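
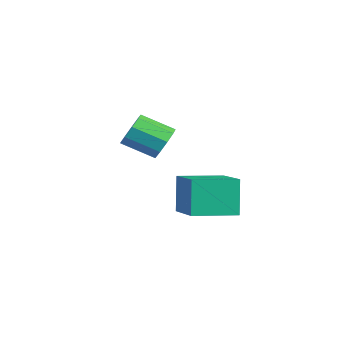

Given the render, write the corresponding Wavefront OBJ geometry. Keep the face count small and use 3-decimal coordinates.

v -0.68 -3.087 -0.068
v -1.103 -2.94 1.468
v -0.65 -1.354 -0.226
v -1.073 -1.208 1.31
v 1.133 -3.072 0.43
v 0.71 -2.926 1.966
v 1.163 -1.34 0.272
v 0.74 -1.193 1.808
v -3.546 -2.676 2.141
v -3.159 -2.469 2.798
v -3.687 -3.638 3.476
v -4.074 -3.844 2.819
v -3.652 -2.248 2.796
v -4.179 -3.416 3.474
v -4.095 -2.226 2.488
v -4.623 -3.395 3.166
v -4.282 -2.415 2.018
v -4.809 -3.584 2.696
v -4.124 -2.726 1.605
v -4.652 -3.894 2.283
v -3.696 -3.014 1.443
v -4.223 -4.182 2.121
v -3.198 -3.143 1.607
v -3.725 -4.311 2.285
v -2.863 -3.054 2.022
v -3.39 -4.222 2.7
v -2.847 -2.788 2.492
v -3.375 -3.956 3.17
f 2 4 1
f 5 2 1
f 1 4 3
f 3 5 1
f 2 8 4
f 6 2 5
f 6 8 2
f 4 8 3
f 7 5 3
f 3 8 7
f 7 6 5
f 8 6 7
f 10 9 13
f 10 13 11
f 11 13 14
f 11 14 12
f 13 9 15
f 13 15 14
f 14 15 16
f 14 16 12
f 15 9 17
f 15 17 16
f 16 17 18
f 16 18 12
f 17 9 19
f 17 19 18
f 18 19 20
f 18 20 12
f 19 9 21
f 19 21 20
f 20 21 22
f 20 22 12
f 21 9 23
f 21 23 22
f 22 23 24
f 22 24 12
f 23 9 25
f 23 25 24
f 24 25 26
f 24 26 12
f 25 9 27
f 25 27 26
f 26 27 28
f 26 28 12
f 27 9 10
f 27 10 28
f 28 10 11
f 28 11 12



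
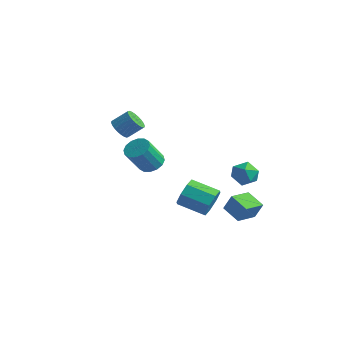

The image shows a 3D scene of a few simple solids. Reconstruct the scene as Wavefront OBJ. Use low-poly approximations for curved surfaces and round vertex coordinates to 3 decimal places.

v 0.249 -3.331 0.663
v 0.642 -3.805 0.353
v 0.565 -4.703 1.626
v 0.171 -4.229 1.937
v 0.872 -3.589 0.52
v 0.795 -4.487 1.793
v 0.935 -3.303 0.725
v 0.858 -4.201 1.998
v 0.814 -3.025 0.914
v 0.737 -3.923 2.187
v 0.542 -2.829 1.035
v 0.465 -3.727 2.308
v 0.191 -2.767 1.058
v 0.113 -3.666 2.331
v -0.145 -2.857 0.974
v -0.222 -3.755 2.247
v -0.375 -3.073 0.807
v -0.452 -3.971 2.08
v -0.438 -3.359 0.602
v -0.515 -4.257 1.875
v -0.317 -3.637 0.413
v -0.394 -4.535 1.686
v -0.045 -3.833 0.292
v -0.122 -4.731 1.565
v 0.307 -3.894 0.269
v 0.229 -4.793 1.542
v -3.675 -1.589 0.979
v -3.164 -1.619 0.578
v -2.595 -1.041 1.26
v -3.105 -1.011 1.661
v -3.279 -1.409 0.496
v -2.71 -0.831 1.178
v -3.455 -1.226 0.487
v -2.885 -0.648 1.169
v -3.664 -1.098 0.553
v -3.094 -0.52 1.235
v -3.874 -1.045 0.684
v -3.305 -0.467 1.366
v -4.054 -1.075 0.86
v -3.485 -0.497 1.542
v -4.177 -1.183 1.054
v -3.607 -0.605 1.736
v -4.223 -1.353 1.237
v -3.653 -0.775 1.919
v -4.185 -1.559 1.38
v -3.616 -0.981 2.062
v -4.07 -1.769 1.462
v -3.501 -1.191 2.144
v -3.895 -1.952 1.471
v -3.325 -1.374 2.153
v -3.686 -2.08 1.405
v -3.116 -1.502 2.087
v -3.475 -2.133 1.274
v -2.906 -1.555 1.956
v -3.295 -2.103 1.098
v -2.726 -1.525 1.78
v -3.173 -1.995 0.904
v -2.603 -1.417 1.586
v -3.127 -1.825 0.721
v -2.557 -1.247 1.403
v 0.508 3.014 -2.633
v 0.868 3.376 -2.005
v 0.852 1.844 -2.155
v 1.212 2.206 -1.527
v 0.405 2.221 -1.596
v 0.193 2.944 -1.891
v 1.527 2.276 -2.269
v 1.315 2.999 -2.564
v 1.498 2.92 -1.78
v 0.804 2.886 -1.363
v 0.916 2.334 -2.797
v 0.222 2.3 -2.38
v 2.457 -1.457 -1.987
v 2.844 -1.692 -1.28
v 1.551 -2.278 -0.766
v 1.163 -2.043 -1.473
v 2.593 -1.102 -1.238
v 1.3 -1.687 -0.724
v 2.262 -0.719 -1.635
v 0.969 -1.305 -1.121
v 2.045 -0.769 -2.239
v 0.752 -1.355 -1.725
v 2.069 -1.222 -2.694
v 0.776 -1.808 -2.18
v 2.32 -1.813 -2.736
v 1.027 -2.398 -2.222
v 2.651 -2.195 -2.339
v 1.358 -2.781 -1.825
v 2.868 -2.145 -1.735
v 1.575 -2.731 -1.221
v 1.309 0.558 -3.565
v 1.723 0.681 -2.629
v 1.344 1.755 -3.737
v 1.758 1.878 -2.802
v 2.362 0.462 -4.018
v 2.776 0.585 -3.083
v 2.397 1.659 -4.191
v 2.811 1.782 -3.255
f 2 1 5
f 2 5 3
f 3 5 6
f 3 6 4
f 5 1 7
f 5 7 6
f 6 7 8
f 6 8 4
f 7 1 9
f 7 9 8
f 8 9 10
f 8 10 4
f 9 1 11
f 9 11 10
f 10 11 12
f 10 12 4
f 11 1 13
f 11 13 12
f 12 13 14
f 12 14 4
f 13 1 15
f 13 15 14
f 14 15 16
f 14 16 4
f 15 1 17
f 15 17 16
f 16 17 18
f 16 18 4
f 17 1 19
f 17 19 18
f 18 19 20
f 18 20 4
f 19 1 21
f 19 21 20
f 20 21 22
f 20 22 4
f 21 1 23
f 21 23 22
f 22 23 24
f 22 24 4
f 23 1 25
f 23 25 24
f 24 25 26
f 24 26 4
f 25 1 2
f 25 2 26
f 26 2 3
f 26 3 4
f 28 27 31
f 28 31 29
f 29 31 32
f 29 32 30
f 31 27 33
f 31 33 32
f 32 33 34
f 32 34 30
f 33 27 35
f 33 35 34
f 34 35 36
f 34 36 30
f 35 27 37
f 35 37 36
f 36 37 38
f 36 38 30
f 37 27 39
f 37 39 38
f 38 39 40
f 38 40 30
f 39 27 41
f 39 41 40
f 40 41 42
f 40 42 30
f 41 27 43
f 41 43 42
f 42 43 44
f 42 44 30
f 43 27 45
f 43 45 44
f 44 45 46
f 44 46 30
f 45 27 47
f 45 47 46
f 46 47 48
f 46 48 30
f 47 27 49
f 47 49 48
f 48 49 50
f 48 50 30
f 49 27 51
f 49 51 50
f 50 51 52
f 50 52 30
f 51 27 53
f 51 53 52
f 52 53 54
f 52 54 30
f 53 27 55
f 53 55 54
f 54 55 56
f 54 56 30
f 55 27 57
f 55 57 56
f 56 57 58
f 56 58 30
f 57 27 59
f 57 59 58
f 58 59 60
f 58 60 30
f 59 27 28
f 59 28 60
f 60 28 29
f 60 29 30
f 61 72 66
f 61 66 62
f 61 62 68
f 61 68 71
f 61 71 72
f 62 66 70
f 66 72 65
f 72 71 63
f 71 68 67
f 68 62 69
f 64 70 65
f 64 65 63
f 64 63 67
f 64 67 69
f 64 69 70
f 65 70 66
f 63 65 72
f 67 63 71
f 69 67 68
f 70 69 62
f 74 73 77
f 74 77 75
f 75 77 78
f 75 78 76
f 77 73 79
f 77 79 78
f 78 79 80
f 78 80 76
f 79 73 81
f 79 81 80
f 80 81 82
f 80 82 76
f 81 73 83
f 81 83 82
f 82 83 84
f 82 84 76
f 83 73 85
f 83 85 84
f 84 85 86
f 84 86 76
f 85 73 87
f 85 87 86
f 86 87 88
f 86 88 76
f 87 73 89
f 87 89 88
f 88 89 90
f 88 90 76
f 89 73 74
f 89 74 90
f 90 74 75
f 90 75 76
f 92 94 91
f 95 92 91
f 91 94 93
f 93 95 91
f 92 98 94
f 96 92 95
f 96 98 92
f 94 98 93
f 97 95 93
f 93 98 97
f 97 96 95
f 98 96 97



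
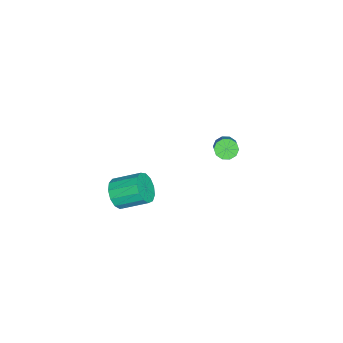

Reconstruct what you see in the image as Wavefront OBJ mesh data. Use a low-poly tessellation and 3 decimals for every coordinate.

v -3.966 3.699 -1.059
v -3.544 3.19 -1.368
v -2.732 3.452 -0.69
v -3.154 3.961 -0.381
v -3.482 3.577 -1.592
v -2.67 3.839 -0.914
v -3.605 4.01 -1.612
v -2.793 4.273 -0.934
v -3.866 4.325 -1.421
v -3.054 4.587 -0.743
v -4.165 4.4 -1.092
v -3.353 4.663 -0.414
v -4.388 4.208 -0.75
v -3.576 4.47 -0.072
v -4.45 3.821 -0.526
v -3.638 4.083 0.152
v -4.327 3.387 -0.506
v -3.515 3.65 0.172
v -4.066 3.073 -0.697
v -3.254 3.335 -0.019
v -3.767 2.997 -1.026
v -2.955 3.26 -0.348
v 4.092 -0.385 1.698
v 4.979 -0.501 2.123
v 4.775 1.088 2.986
v 3.888 1.205 2.562
v 5.068 -0.23 1.644
v 4.864 1.359 2.507
v 4.848 -0.007 1.182
v 4.644 1.582 2.046
v 4.387 0.095 0.884
v 4.184 1.685 1.748
v 3.833 0.046 0.845
v 3.629 1.635 1.708
v 3.361 -0.141 1.077
v 3.157 1.449 1.94
v 3.121 -0.404 1.506
v 2.917 1.185 2.369
v 3.189 -0.662 1.996
v 2.985 0.927 2.859
v 3.544 -0.831 2.391
v 3.34 0.758 3.255
v 4.073 -0.859 2.567
v 3.869 0.73 3.43
v 4.608 -0.736 2.467
v 4.404 0.853 3.33
f 2 1 5
f 2 5 3
f 3 5 6
f 3 6 4
f 5 1 7
f 5 7 6
f 6 7 8
f 6 8 4
f 7 1 9
f 7 9 8
f 8 9 10
f 8 10 4
f 9 1 11
f 9 11 10
f 10 11 12
f 10 12 4
f 11 1 13
f 11 13 12
f 12 13 14
f 12 14 4
f 13 1 15
f 13 15 14
f 14 15 16
f 14 16 4
f 15 1 17
f 15 17 16
f 16 17 18
f 16 18 4
f 17 1 19
f 17 19 18
f 18 19 20
f 18 20 4
f 19 1 21
f 19 21 20
f 20 21 22
f 20 22 4
f 21 1 2
f 21 2 22
f 22 2 3
f 22 3 4
f 24 23 27
f 24 27 25
f 25 27 28
f 25 28 26
f 27 23 29
f 27 29 28
f 28 29 30
f 28 30 26
f 29 23 31
f 29 31 30
f 30 31 32
f 30 32 26
f 31 23 33
f 31 33 32
f 32 33 34
f 32 34 26
f 33 23 35
f 33 35 34
f 34 35 36
f 34 36 26
f 35 23 37
f 35 37 36
f 36 37 38
f 36 38 26
f 37 23 39
f 37 39 38
f 38 39 40
f 38 40 26
f 39 23 41
f 39 41 40
f 40 41 42
f 40 42 26
f 41 23 43
f 41 43 42
f 42 43 44
f 42 44 26
f 43 23 45
f 43 45 44
f 44 45 46
f 44 46 26
f 45 23 24
f 45 24 46
f 46 24 25
f 46 25 26



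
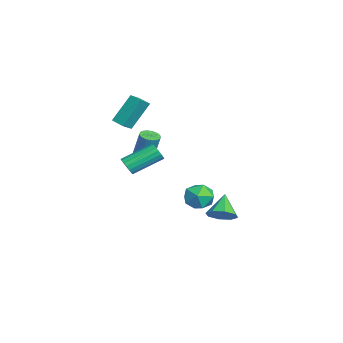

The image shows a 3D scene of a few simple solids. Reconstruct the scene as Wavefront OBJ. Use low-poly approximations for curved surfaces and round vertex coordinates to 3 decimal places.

v 1.5 1.487 -2.144
v 1.909 0.907 -1.543
v 0.36 1.813 -1.056
v 2.152 1.574 -1.487
v 2.014 2.19 -1.816
v 1.575 2.394 -2.337
v 1.092 2.067 -2.746
v 0.848 1.401 -2.802
v 0.986 0.785 -2.473
v 1.426 0.581 -1.951
v 2.616 -3.914 2.621
v 3.165 -3.941 2.908
v 2.772 -2.174 3.827
v 2.224 -2.146 3.539
v 3.224 -3.797 2.656
v 2.832 -2.029 3.574
v 3.144 -3.679 2.395
v 2.752 -1.912 3.314
v 2.943 -3.615 2.187
v 2.551 -1.848 3.105
v 2.667 -3.62 2.077
v 2.275 -1.853 2.996
v 2.38 -3.692 2.092
v 1.987 -1.924 3.011
v 2.146 -3.814 2.229
v 1.754 -2.047 3.147
v 2.021 -3.96 2.455
v 1.628 -2.192 3.373
v 2.031 -4.095 2.719
v 1.639 -2.327 3.637
v 2.176 -4.188 2.961
v 1.784 -2.421 3.879
v 2.422 -4.219 3.124
v 2.029 -2.451 4.043
v 2.712 -4.179 3.173
v 2.319 -2.412 4.091
v 2.98 -4.079 3.095
v 2.587 -2.312 4.013
v -0.324 -2.798 1.792
v 0.095 -3.239 1.83
v 0.363 -2.824 3.706
v -0.056 -2.382 3.668
v 0.236 -3.038 1.765
v 0.504 -2.623 3.641
v 0.28 -2.795 1.705
v 0.548 -2.38 3.581
v 0.219 -2.553 1.66
v 0.487 -2.138 3.536
v 0.065 -2.353 1.638
v 0.333 -1.938 3.514
v -0.157 -2.23 1.643
v 0.111 -1.815 3.519
v -0.407 -2.205 1.673
v -0.14 -1.79 3.549
v -0.644 -2.283 1.724
v -0.376 -1.868 3.6
v -0.824 -2.449 1.786
v -0.557 -2.034 3.662
v -0.919 -2.676 1.85
v -0.651 -2.261 3.726
v -0.91 -2.923 1.904
v -0.642 -2.508 3.78
v -0.8 -3.149 1.938
v -0.533 -2.734 3.814
v -0.608 -3.315 1.947
v -0.34 -2.9 3.823
v -0.366 -3.39 1.929
v -0.099 -2.975 3.805
v -0.118 -3.364 1.888
v 0.15 -2.949 3.764
v -4.227 -3.727 2.749
v -3.692 -4.253 3.245
v -4.742 -2.602 4.495
v -4.206 -3.128 4.991
v -3.514 -3.152 2.589
v -2.978 -3.678 3.085
v -4.028 -2.027 4.335
v -3.493 -2.553 4.831
v 3.927 0.612 0.116
v 4.42 0.651 0.972
v 3.36 -0.831 0.508
v 3.853 -0.792 1.364
v 3.082 -0.192 1.21
v 3.433 0.699 0.967
v 4.347 -0.879 0.513
v 4.698 0.012 0.27
v 4.68 -0.271 1.217
v 3.898 0.154 1.648
v 3.882 -0.334 -0.168
v 3.1 0.091 0.263
f 2 1 4
f 2 4 3
f 4 1 5
f 4 5 3
f 5 1 6
f 5 6 3
f 6 1 7
f 6 7 3
f 7 1 8
f 7 8 3
f 8 1 9
f 8 9 3
f 9 1 10
f 9 10 3
f 10 1 2
f 10 2 3
f 12 11 15
f 12 15 13
f 13 15 16
f 13 16 14
f 15 11 17
f 15 17 16
f 16 17 18
f 16 18 14
f 17 11 19
f 17 19 18
f 18 19 20
f 18 20 14
f 19 11 21
f 19 21 20
f 20 21 22
f 20 22 14
f 21 11 23
f 21 23 22
f 22 23 24
f 22 24 14
f 23 11 25
f 23 25 24
f 24 25 26
f 24 26 14
f 25 11 27
f 25 27 26
f 26 27 28
f 26 28 14
f 27 11 29
f 27 29 28
f 28 29 30
f 28 30 14
f 29 11 31
f 29 31 30
f 30 31 32
f 30 32 14
f 31 11 33
f 31 33 32
f 32 33 34
f 32 34 14
f 33 11 35
f 33 35 34
f 34 35 36
f 34 36 14
f 35 11 37
f 35 37 36
f 36 37 38
f 36 38 14
f 37 11 12
f 37 12 38
f 38 12 13
f 38 13 14
f 40 39 43
f 40 43 41
f 41 43 44
f 41 44 42
f 43 39 45
f 43 45 44
f 44 45 46
f 44 46 42
f 45 39 47
f 45 47 46
f 46 47 48
f 46 48 42
f 47 39 49
f 47 49 48
f 48 49 50
f 48 50 42
f 49 39 51
f 49 51 50
f 50 51 52
f 50 52 42
f 51 39 53
f 51 53 52
f 52 53 54
f 52 54 42
f 53 39 55
f 53 55 54
f 54 55 56
f 54 56 42
f 55 39 57
f 55 57 56
f 56 57 58
f 56 58 42
f 57 39 59
f 57 59 58
f 58 59 60
f 58 60 42
f 59 39 61
f 59 61 60
f 60 61 62
f 60 62 42
f 61 39 63
f 61 63 62
f 62 63 64
f 62 64 42
f 63 39 65
f 63 65 64
f 64 65 66
f 64 66 42
f 65 39 67
f 65 67 66
f 66 67 68
f 66 68 42
f 67 39 69
f 67 69 68
f 68 69 70
f 68 70 42
f 69 39 40
f 69 40 70
f 70 40 41
f 70 41 42
f 72 74 71
f 75 72 71
f 71 74 73
f 73 75 71
f 72 78 74
f 76 72 75
f 76 78 72
f 74 78 73
f 77 75 73
f 73 78 77
f 77 76 75
f 78 76 77
f 79 90 84
f 79 84 80
f 79 80 86
f 79 86 89
f 79 89 90
f 80 84 88
f 84 90 83
f 90 89 81
f 89 86 85
f 86 80 87
f 82 88 83
f 82 83 81
f 82 81 85
f 82 85 87
f 82 87 88
f 83 88 84
f 81 83 90
f 85 81 89
f 87 85 86
f 88 87 80



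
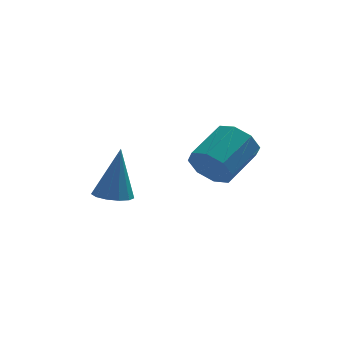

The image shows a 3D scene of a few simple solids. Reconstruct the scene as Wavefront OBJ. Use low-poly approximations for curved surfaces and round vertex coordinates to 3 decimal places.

v -3.104 2.345 1.314
v -2.463 2.162 1.241
v -2.796 2.695 3.146
v -2.477 2.533 1.173
v -2.69 2.844 1.149
v -3.034 2.997 1.178
v -3.4 2.942 1.25
v -3.673 2.698 1.342
v -3.765 2.341 1.426
v -3.647 1.986 1.474
v -3.357 1.744 1.472
v -2.986 1.693 1.419
v -2.653 1.849 1.333
v -0.287 1.09 2.955
v 0.245 0.904 2.373
v 1.26 1.905 2.983
v 0.727 2.09 3.565
v -0.125 1.376 2.215
v 0.89 2.377 2.825
v -0.59 1.68 2.49
v 0.425 2.68 3.1
v -0.878 1.638 3.038
v 0.137 2.639 3.647
v -0.82 1.275 3.537
v 0.195 2.276 4.147
v -0.45 0.803 3.695
v 0.565 1.804 4.305
v 0.015 0.5 3.42
v 1.03 1.5 4.03
v 0.303 0.541 2.873
v 1.318 1.542 3.482
f 2 1 4
f 2 4 3
f 4 1 5
f 4 5 3
f 5 1 6
f 5 6 3
f 6 1 7
f 6 7 3
f 7 1 8
f 7 8 3
f 8 1 9
f 8 9 3
f 9 1 10
f 9 10 3
f 10 1 11
f 10 11 3
f 11 1 12
f 11 12 3
f 12 1 13
f 12 13 3
f 13 1 2
f 13 2 3
f 15 14 18
f 15 18 16
f 16 18 19
f 16 19 17
f 18 14 20
f 18 20 19
f 19 20 21
f 19 21 17
f 20 14 22
f 20 22 21
f 21 22 23
f 21 23 17
f 22 14 24
f 22 24 23
f 23 24 25
f 23 25 17
f 24 14 26
f 24 26 25
f 25 26 27
f 25 27 17
f 26 14 28
f 26 28 27
f 27 28 29
f 27 29 17
f 28 14 30
f 28 30 29
f 29 30 31
f 29 31 17
f 30 14 15
f 30 15 31
f 31 15 16
f 31 16 17



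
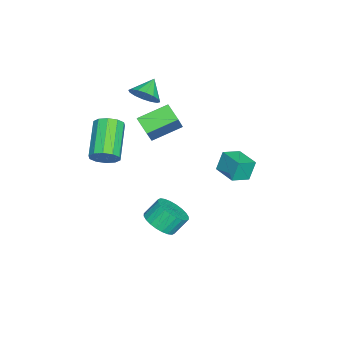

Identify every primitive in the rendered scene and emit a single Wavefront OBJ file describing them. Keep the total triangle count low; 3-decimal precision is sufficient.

v -2.517 2.898 -0.54
v -2.797 3.151 0.525
v -1.643 3.861 -0.539
v -1.923 4.113 0.527
v -1.777 2.227 -0.187
v -2.057 2.479 0.879
v -0.903 3.189 -0.185
v -1.183 3.442 0.88
v 0.075 -0.102 -3.229
v 0.922 0.261 -3.1
v 0.531 0.865 -2.241
v -0.315 0.502 -2.371
v 0.777 0.499 -3.332
v 0.387 1.103 -2.474
v 0.526 0.646 -3.55
v 0.136 1.249 -2.691
v 0.207 0.679 -3.718
v -0.184 1.282 -2.859
v -0.133 0.593 -3.812
v -0.524 1.196 -2.953
v -0.441 0.401 -3.817
v -0.832 1.004 -2.959
v -0.671 0.133 -3.733
v -1.061 0.736 -2.874
v -0.786 -0.171 -3.572
v -1.177 0.432 -2.713
v -0.771 -0.465 -3.359
v -1.162 0.139 -2.5
v -0.627 -0.703 -3.126
v -1.017 -0.099 -2.268
v -0.376 -0.849 -2.909
v -0.766 -0.246 -2.05
v -0.056 -0.882 -2.741
v -0.447 -0.279 -1.882
v 0.284 -0.796 -2.647
v -0.107 -0.193 -1.788
v 0.592 -0.604 -2.641
v 0.201 -0.001 -1.783
v 0.821 -0.336 -2.726
v 0.431 0.267 -1.867
v 0.937 -0.032 -2.887
v 0.546 0.571 -2.028
v 1.736 -2.233 2.38
v 2.121 -2.179 3.021
v 0.33 -2.454 4.121
v -0.056 -2.507 3.48
v 1.983 -1.754 2.901
v 0.191 -2.028 4.002
v 1.749 -1.511 2.583
v -0.042 -1.785 3.683
v 1.511 -1.544 2.187
v -0.28 -1.818 3.287
v 1.358 -1.84 1.864
v -0.433 -2.114 2.965
v 1.35 -2.286 1.739
v -0.441 -2.561 2.839
v 1.489 -2.712 1.858
v -0.303 -2.986 2.959
v 1.722 -2.955 2.177
v -0.069 -3.229 3.277
v 1.96 -2.922 2.573
v 0.169 -3.196 3.673
v 2.113 -2.626 2.895
v 0.322 -2.9 3.996
v -2.952 0.303 1.681
v -3.583 -0.352 2.206
v -1.954 0.332 2.918
v -2.584 -0.323 3.443
v -2.116 -1.017 1.037
v -2.746 -1.672 1.562
v -1.117 -0.988 2.274
v -1.748 -1.643 2.799
v -3.363 -1.702 3.28
v -2.913 -1.901 3.961
v -4.277 -1.438 3.96
v -2.839 -1.477 3.897
v -2.905 -1.114 3.667
v -3.093 -0.909 3.333
v -3.354 -0.916 2.985
v -3.617 -1.134 2.717
v -3.812 -1.504 2.599
v -3.887 -1.927 2.663
v -3.821 -2.291 2.893
v -3.632 -2.496 3.226
v -3.372 -2.489 3.574
v -3.108 -2.271 3.843
f 2 4 1
f 5 2 1
f 1 4 3
f 3 5 1
f 2 8 4
f 6 2 5
f 6 8 2
f 4 8 3
f 7 5 3
f 3 8 7
f 7 6 5
f 8 6 7
f 10 9 13
f 10 13 11
f 11 13 14
f 11 14 12
f 13 9 15
f 13 15 14
f 14 15 16
f 14 16 12
f 15 9 17
f 15 17 16
f 16 17 18
f 16 18 12
f 17 9 19
f 17 19 18
f 18 19 20
f 18 20 12
f 19 9 21
f 19 21 20
f 20 21 22
f 20 22 12
f 21 9 23
f 21 23 22
f 22 23 24
f 22 24 12
f 23 9 25
f 23 25 24
f 24 25 26
f 24 26 12
f 25 9 27
f 25 27 26
f 26 27 28
f 26 28 12
f 27 9 29
f 27 29 28
f 28 29 30
f 28 30 12
f 29 9 31
f 29 31 30
f 30 31 32
f 30 32 12
f 31 9 33
f 31 33 32
f 32 33 34
f 32 34 12
f 33 9 35
f 33 35 34
f 34 35 36
f 34 36 12
f 35 9 37
f 35 37 36
f 36 37 38
f 36 38 12
f 37 9 39
f 37 39 38
f 38 39 40
f 38 40 12
f 39 9 41
f 39 41 40
f 40 41 42
f 40 42 12
f 41 9 10
f 41 10 42
f 42 10 11
f 42 11 12
f 44 43 47
f 44 47 45
f 45 47 48
f 45 48 46
f 47 43 49
f 47 49 48
f 48 49 50
f 48 50 46
f 49 43 51
f 49 51 50
f 50 51 52
f 50 52 46
f 51 43 53
f 51 53 52
f 52 53 54
f 52 54 46
f 53 43 55
f 53 55 54
f 54 55 56
f 54 56 46
f 55 43 57
f 55 57 56
f 56 57 58
f 56 58 46
f 57 43 59
f 57 59 58
f 58 59 60
f 58 60 46
f 59 43 61
f 59 61 60
f 60 61 62
f 60 62 46
f 61 43 63
f 61 63 62
f 62 63 64
f 62 64 46
f 63 43 44
f 63 44 64
f 64 44 45
f 64 45 46
f 66 68 65
f 69 66 65
f 65 68 67
f 67 69 65
f 66 72 68
f 70 66 69
f 70 72 66
f 68 72 67
f 71 69 67
f 67 72 71
f 71 70 69
f 72 70 71
f 74 73 76
f 74 76 75
f 76 73 77
f 76 77 75
f 77 73 78
f 77 78 75
f 78 73 79
f 78 79 75
f 79 73 80
f 79 80 75
f 80 73 81
f 80 81 75
f 81 73 82
f 81 82 75
f 82 73 83
f 82 83 75
f 83 73 84
f 83 84 75
f 84 73 85
f 84 85 75
f 85 73 86
f 85 86 75
f 86 73 74
f 86 74 75



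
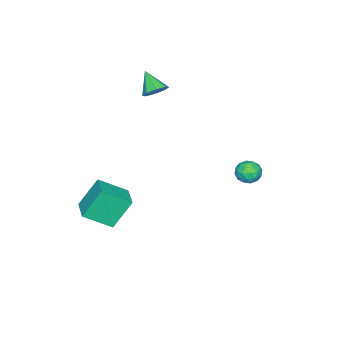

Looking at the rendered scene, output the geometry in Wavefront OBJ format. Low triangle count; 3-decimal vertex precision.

v 0.156 4.319 0.157
v 0.612 3.784 0.11
v -0.612 3.716 -0.43
v -0.156 3.181 -0.477
v -0.44 3.348 0.146
v 0.035 3.721 0.508
v -0.035 3.779 -0.828
v 0.44 4.152 -0.466
v 0.494 3.45 -0.499
v 0.244 3.184 0.103
v -0.244 4.316 -0.423
v -0.494 4.05 0.179
v 0.452 4.105 0.185
v -0.452 3.395 -0.505
v -0.619 3.494 -0.139
v -0.351 3.179 -0.167
v 0.113 4.067 0.419
v 0.38 3.753 0.391
v -0.238 3.497 0.413
v -0.38 3.747 -0.711
v -0.113 3.433 -0.739
v 0.351 4.321 -0.153
v 0.619 4.006 -0.181
v 0.238 4.003 -0.733
v 0.65 3.594 -0.201
v 0.198 3.239 -0.546
v 0.27 3.591 -0.752
v 0.549 3.81 -0.539
v 0.503 3.437 0.153
v 0.051 3.083 -0.192
v -0.115 3.181 0.174
v 0.164 3.4 0.387
v 0.434 3.241 -0.205
v -0.051 4.417 -0.128
v -0.503 4.063 -0.473
v -0.164 4.1 -0.707
v 0.115 4.319 -0.494
v -0.198 4.261 0.226
v -0.65 3.906 -0.119
v -0.549 3.69 0.219
v -0.27 3.909 0.432
v -0.434 4.259 -0.115
v 3.925 -3.42 -2.812
v 3.109 -2.814 -1.278
v 3.066 -2.237 -3.737
v 2.25 -1.631 -2.203
v 4.97 -2.509 -2.617
v 4.154 -1.903 -1.083
v 4.111 -1.326 -3.542
v 3.295 -0.72 -2.008
v -2.126 -2.728 2.012
v -1.593 -3.181 1.84
v -2.614 -3.652 2.928
v -1.457 -2.842 2.253
v -1.713 -2.437 2.525
v -2.211 -2.202 2.496
v -2.659 -2.276 2.183
v -2.794 -2.614 1.77
v -2.538 -3.019 1.498
v -2.041 -3.254 1.527
f 1 38 17
f 38 12 41
f 17 41 6
f 38 41 17
f 1 17 13
f 17 6 18
f 13 18 2
f 17 18 13
f 1 13 22
f 13 2 23
f 22 23 8
f 13 23 22
f 1 22 34
f 22 8 37
f 34 37 11
f 22 37 34
f 1 34 38
f 34 11 42
f 38 42 12
f 34 42 38
f 2 18 29
f 18 6 32
f 29 32 10
f 18 32 29
f 6 41 19
f 41 12 40
f 19 40 5
f 41 40 19
f 12 42 39
f 42 11 35
f 39 35 3
f 42 35 39
f 11 37 36
f 37 8 24
f 36 24 7
f 37 24 36
f 8 23 28
f 23 2 25
f 28 25 9
f 23 25 28
f 4 30 16
f 30 10 31
f 16 31 5
f 30 31 16
f 4 16 14
f 16 5 15
f 14 15 3
f 16 15 14
f 4 14 21
f 14 3 20
f 21 20 7
f 14 20 21
f 4 21 26
f 21 7 27
f 26 27 9
f 21 27 26
f 4 26 30
f 26 9 33
f 30 33 10
f 26 33 30
f 5 31 19
f 31 10 32
f 19 32 6
f 31 32 19
f 3 15 39
f 15 5 40
f 39 40 12
f 15 40 39
f 7 20 36
f 20 3 35
f 36 35 11
f 20 35 36
f 9 27 28
f 27 7 24
f 28 24 8
f 27 24 28
f 10 33 29
f 33 9 25
f 29 25 2
f 33 25 29
f 44 46 43
f 47 44 43
f 43 46 45
f 45 47 43
f 44 50 46
f 48 44 47
f 48 50 44
f 46 50 45
f 49 47 45
f 45 50 49
f 49 48 47
f 50 48 49
f 52 51 54
f 52 54 53
f 54 51 55
f 54 55 53
f 55 51 56
f 55 56 53
f 56 51 57
f 56 57 53
f 57 51 58
f 57 58 53
f 58 51 59
f 58 59 53
f 59 51 60
f 59 60 53
f 60 51 52
f 60 52 53



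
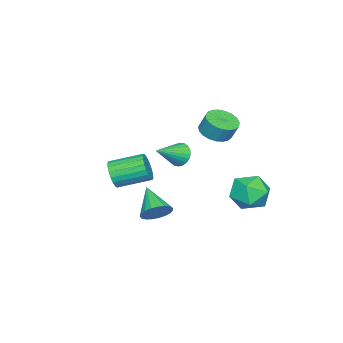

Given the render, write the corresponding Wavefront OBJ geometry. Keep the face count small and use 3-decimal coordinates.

v -0.464 -2.883 -0.157
v -0.012 -2.925 0.586
v -0.805 -1.32 1.159
v -1.256 -1.277 0.417
v 0.212 -2.738 0.372
v -0.581 -1.133 0.946
v 0.319 -2.576 0.067
v -0.474 -0.971 0.641
v 0.291 -2.467 -0.277
v -0.502 -0.862 0.297
v 0.133 -2.43 -0.6
v -0.66 -0.825 -0.026
v -0.129 -2.471 -0.846
v -0.922 -0.866 -0.273
v -0.448 -2.583 -0.973
v -1.241 -0.978 -0.4
v -0.77 -2.747 -0.96
v -1.563 -1.142 -0.386
v -1.039 -2.935 -0.807
v -1.832 -1.33 -0.233
v -1.209 -3.113 -0.542
v -2.002 -1.508 0.032
v -1.25 -3.252 -0.21
v -2.042 -1.647 0.363
v -1.154 -3.327 0.131
v -1.947 -1.721 0.704
v -0.94 -3.325 0.422
v -1.733 -1.719 0.996
v -0.643 -3.246 0.613
v -1.436 -1.641 1.187
v -0.315 -3.105 0.671
v -1.108 -1.5 1.245
v -3.652 -0.689 0.32
v -3.204 -0.285 -0.174
v -2.188 -1.311 1.14
v -3.243 -0.082 0.05
v -3.345 0.028 0.315
v -3.494 0.029 0.58
v -3.666 -0.08 0.806
v -3.837 -0.281 0.958
v -3.979 -0.544 1.013
v -4.072 -0.83 0.962
v -4.101 -1.094 0.813
v -4.061 -1.296 0.589
v -3.959 -1.406 0.324
v -3.811 -1.407 0.059
v -3.638 -1.298 -0.167
v -3.467 -1.097 -0.319
v -3.325 -0.834 -0.374
v -3.232 -0.549 -0.323
v 2.93 1.403 -0.116
v 3.515 1.415 0.487
v 1.91 0.317 0.896
v 3.314 1.686 0.575
v 3.046 1.909 0.544
v 2.758 2.044 0.399
v 2.5 2.068 0.165
v 2.317 1.977 -0.118
v 2.239 1.786 -0.4
v 2.28 1.53 -0.633
v 2.434 1.251 -0.777
v 2.674 0.999 -0.807
v 2.958 0.816 -0.717
v 3.237 0.735 -0.523
v 3.462 0.769 -0.259
v 3.596 0.913 0.03
v 3.615 1.141 0.294
v -2.398 1.948 3.21
v -1.882 2.611 2.862
v -1.806 3.056 3.821
v -2.322 2.392 4.17
v -2.23 2.754 2.823
v -2.154 3.199 3.783
v -2.608 2.757 2.852
v -2.532 3.202 3.811
v -2.949 2.621 2.942
v -2.873 3.065 3.902
v -3.195 2.368 3.079
v -3.119 2.812 4.038
v -3.303 2.042 3.239
v -3.227 2.486 4.198
v -3.254 1.7 3.393
v -3.178 2.144 4.352
v -3.058 1.401 3.516
v -2.982 1.845 4.475
v -2.747 1.196 3.586
v -2.671 1.641 4.546
v -2.377 1.122 3.591
v -2.3 1.566 4.551
v -2.009 1.19 3.531
v -1.933 1.634 4.49
v -1.709 1.389 3.415
v -1.633 1.834 4.374
v -1.528 1.685 3.263
v -1.452 2.129 4.222
v -1.498 2.026 3.103
v -1.422 2.471 4.062
v -1.623 2.354 2.961
v -1.547 2.798 3.92
v -2.787 4.194 0.352
v -2.175 5.013 -0.313
v -2.525 2.847 -1.067
v -1.913 3.666 -1.732
v -1.426 3.229 -0.702
v -1.588 4.061 0.174
v -3.112 3.799 -1.554
v -3.274 4.631 -0.678
v -2.376 4.769 -1.491
v -1.333 4.417 -0.964
v -3.367 3.443 -0.416
v -2.324 3.091 0.111
f 2 1 5
f 2 5 3
f 3 5 6
f 3 6 4
f 5 1 7
f 5 7 6
f 6 7 8
f 6 8 4
f 7 1 9
f 7 9 8
f 8 9 10
f 8 10 4
f 9 1 11
f 9 11 10
f 10 11 12
f 10 12 4
f 11 1 13
f 11 13 12
f 12 13 14
f 12 14 4
f 13 1 15
f 13 15 14
f 14 15 16
f 14 16 4
f 15 1 17
f 15 17 16
f 16 17 18
f 16 18 4
f 17 1 19
f 17 19 18
f 18 19 20
f 18 20 4
f 19 1 21
f 19 21 20
f 20 21 22
f 20 22 4
f 21 1 23
f 21 23 22
f 22 23 24
f 22 24 4
f 23 1 25
f 23 25 24
f 24 25 26
f 24 26 4
f 25 1 27
f 25 27 26
f 26 27 28
f 26 28 4
f 27 1 29
f 27 29 28
f 28 29 30
f 28 30 4
f 29 1 31
f 29 31 30
f 30 31 32
f 30 32 4
f 31 1 2
f 31 2 32
f 32 2 3
f 32 3 4
f 34 33 36
f 34 36 35
f 36 33 37
f 36 37 35
f 37 33 38
f 37 38 35
f 38 33 39
f 38 39 35
f 39 33 40
f 39 40 35
f 40 33 41
f 40 41 35
f 41 33 42
f 41 42 35
f 42 33 43
f 42 43 35
f 43 33 44
f 43 44 35
f 44 33 45
f 44 45 35
f 45 33 46
f 45 46 35
f 46 33 47
f 46 47 35
f 47 33 48
f 47 48 35
f 48 33 49
f 48 49 35
f 49 33 50
f 49 50 35
f 50 33 34
f 50 34 35
f 52 51 54
f 52 54 53
f 54 51 55
f 54 55 53
f 55 51 56
f 55 56 53
f 56 51 57
f 56 57 53
f 57 51 58
f 57 58 53
f 58 51 59
f 58 59 53
f 59 51 60
f 59 60 53
f 60 51 61
f 60 61 53
f 61 51 62
f 61 62 53
f 62 51 63
f 62 63 53
f 63 51 64
f 63 64 53
f 64 51 65
f 64 65 53
f 65 51 66
f 65 66 53
f 66 51 67
f 66 67 53
f 67 51 52
f 67 52 53
f 69 68 72
f 69 72 70
f 70 72 73
f 70 73 71
f 72 68 74
f 72 74 73
f 73 74 75
f 73 75 71
f 74 68 76
f 74 76 75
f 75 76 77
f 75 77 71
f 76 68 78
f 76 78 77
f 77 78 79
f 77 79 71
f 78 68 80
f 78 80 79
f 79 80 81
f 79 81 71
f 80 68 82
f 80 82 81
f 81 82 83
f 81 83 71
f 82 68 84
f 82 84 83
f 83 84 85
f 83 85 71
f 84 68 86
f 84 86 85
f 85 86 87
f 85 87 71
f 86 68 88
f 86 88 87
f 87 88 89
f 87 89 71
f 88 68 90
f 88 90 89
f 89 90 91
f 89 91 71
f 90 68 92
f 90 92 91
f 91 92 93
f 91 93 71
f 92 68 94
f 92 94 93
f 93 94 95
f 93 95 71
f 94 68 96
f 94 96 95
f 95 96 97
f 95 97 71
f 96 68 98
f 96 98 97
f 97 98 99
f 97 99 71
f 98 68 69
f 98 69 99
f 99 69 70
f 99 70 71
f 100 111 105
f 100 105 101
f 100 101 107
f 100 107 110
f 100 110 111
f 101 105 109
f 105 111 104
f 111 110 102
f 110 107 106
f 107 101 108
f 103 109 104
f 103 104 102
f 103 102 106
f 103 106 108
f 103 108 109
f 104 109 105
f 102 104 111
f 106 102 110
f 108 106 107
f 109 108 101



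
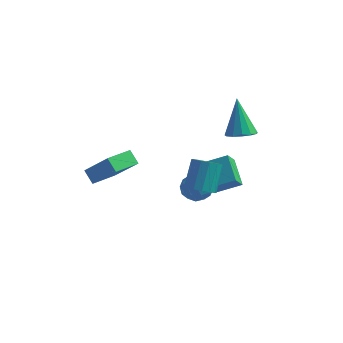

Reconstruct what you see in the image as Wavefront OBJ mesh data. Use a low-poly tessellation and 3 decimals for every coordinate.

v 2.908 3.518 0.424
v 3.578 3.974 0.43
v 2.332 4.342 2.336
v 3.255 4.223 0.225
v 2.821 4.248 0.084
v 2.416 4.042 0.05
v 2.167 3.669 0.136
v 2.153 3.248 0.312
v 2.379 2.914 0.525
v 2.773 2.771 0.705
v 3.211 2.866 0.796
v 3.552 3.168 0.769
v 3.689 3.581 0.633
v -2.048 -2.832 -0.213
v -2.602 -2.53 0.357
v -1.515 -1.507 -0.397
v -2.069 -1.205 0.172
v -0.671 -3.175 1.308
v -1.225 -2.873 1.877
v -0.138 -1.85 1.123
v -0.692 -1.548 1.693
v 1.729 2.166 -3.033
v 0.852 3.275 -2.202
v 1.829 2.831 -3.814
v 0.952 3.94 -2.982
v 2.988 2.7 -2.418
v 2.111 3.809 -1.586
v 3.088 3.365 -3.198
v 2.211 4.474 -2.367
v 1.279 0.69 -1.96
v 1.636 1.038 -1.282
v 2.144 -0.358 -1.878
v 2.501 -0.01 -1.2
v 1.718 -0.315 -1.154
v 1.184 0.333 -1.204
v 2.596 0.347 -1.956
v 2.062 0.995 -2.006
v 2.45 0.826 -1.279
v 1.907 0.417 -0.784
v 1.873 0.263 -2.376
v 1.33 -0.146 -1.881
v 1.382 0.956 -1.628
v 2.398 -0.276 -1.532
v 1.938 -0.455 -1.505
v 2.148 -0.251 -1.106
v 1.116 0.542 -1.583
v 1.326 0.746 -1.184
v 1.374 -0.049 -1.109
v 2.454 -0.066 -1.976
v 2.664 0.138 -1.577
v 1.632 0.931 -2.054
v 1.842 1.135 -1.655
v 2.406 0.729 -2.051
v 2.07 1.036 -1.228
v 2.578 0.42 -1.18
v 2.634 0.63 -1.624
v 2.32 1.01 -1.654
v 1.751 0.795 -0.937
v 2.259 0.179 -0.889
v 1.799 0 -0.861
v 1.485 0.381 -0.891
v 2.229 0.67 -0.935
v 1.521 0.501 -2.271
v 2.029 -0.115 -2.223
v 2.295 0.299 -2.269
v 1.981 0.68 -2.299
v 1.202 0.26 -1.98
v 1.71 -0.356 -1.932
v 1.46 -0.33 -1.506
v 1.146 0.05 -1.536
v 1.551 0.01 -2.225
v 3.399 -2.924 1.09
v 3.842 -2.438 0.729
v 3.804 -1.47 1.99
v 3.361 -1.956 2.35
v 3.48 -2.332 0.637
v 3.442 -1.363 1.898
v 3.097 -2.384 0.666
v 3.059 -1.416 1.926
v 2.794 -2.582 0.808
v 2.756 -1.613 2.069
v 2.654 -2.871 1.026
v 2.616 -1.902 2.287
v 2.713 -3.174 1.261
v 2.675 -2.206 2.522
v 2.956 -3.41 1.45
v 2.918 -2.442 2.711
v 3.318 -3.517 1.542
v 3.28 -2.548 2.803
v 3.701 -3.464 1.514
v 3.663 -2.496 2.774
v 4.004 -3.267 1.371
v 3.966 -2.298 2.632
v 4.144 -2.978 1.153
v 4.106 -2.009 2.414
v 4.085 -2.674 0.918
v 4.047 -1.706 2.179
f 2 1 4
f 2 4 3
f 4 1 5
f 4 5 3
f 5 1 6
f 5 6 3
f 6 1 7
f 6 7 3
f 7 1 8
f 7 8 3
f 8 1 9
f 8 9 3
f 9 1 10
f 9 10 3
f 10 1 11
f 10 11 3
f 11 1 12
f 11 12 3
f 12 1 13
f 12 13 3
f 13 1 2
f 13 2 3
f 15 17 14
f 18 15 14
f 14 17 16
f 16 18 14
f 15 21 17
f 19 15 18
f 19 21 15
f 17 21 16
f 20 18 16
f 16 21 20
f 20 19 18
f 21 19 20
f 23 25 22
f 26 23 22
f 22 25 24
f 24 26 22
f 23 29 25
f 27 23 26
f 27 29 23
f 25 29 24
f 28 26 24
f 24 29 28
f 28 27 26
f 29 27 28
f 30 67 46
f 67 41 70
f 46 70 35
f 67 70 46
f 30 46 42
f 46 35 47
f 42 47 31
f 46 47 42
f 30 42 51
f 42 31 52
f 51 52 37
f 42 52 51
f 30 51 63
f 51 37 66
f 63 66 40
f 51 66 63
f 30 63 67
f 63 40 71
f 67 71 41
f 63 71 67
f 31 47 58
f 47 35 61
f 58 61 39
f 47 61 58
f 35 70 48
f 70 41 69
f 48 69 34
f 70 69 48
f 41 71 68
f 71 40 64
f 68 64 32
f 71 64 68
f 40 66 65
f 66 37 53
f 65 53 36
f 66 53 65
f 37 52 57
f 52 31 54
f 57 54 38
f 52 54 57
f 33 59 45
f 59 39 60
f 45 60 34
f 59 60 45
f 33 45 43
f 45 34 44
f 43 44 32
f 45 44 43
f 33 43 50
f 43 32 49
f 50 49 36
f 43 49 50
f 33 50 55
f 50 36 56
f 55 56 38
f 50 56 55
f 33 55 59
f 55 38 62
f 59 62 39
f 55 62 59
f 34 60 48
f 60 39 61
f 48 61 35
f 60 61 48
f 32 44 68
f 44 34 69
f 68 69 41
f 44 69 68
f 36 49 65
f 49 32 64
f 65 64 40
f 49 64 65
f 38 56 57
f 56 36 53
f 57 53 37
f 56 53 57
f 39 62 58
f 62 38 54
f 58 54 31
f 62 54 58
f 73 72 76
f 73 76 74
f 74 76 77
f 74 77 75
f 76 72 78
f 76 78 77
f 77 78 79
f 77 79 75
f 78 72 80
f 78 80 79
f 79 80 81
f 79 81 75
f 80 72 82
f 80 82 81
f 81 82 83
f 81 83 75
f 82 72 84
f 82 84 83
f 83 84 85
f 83 85 75
f 84 72 86
f 84 86 85
f 85 86 87
f 85 87 75
f 86 72 88
f 86 88 87
f 87 88 89
f 87 89 75
f 88 72 90
f 88 90 89
f 89 90 91
f 89 91 75
f 90 72 92
f 90 92 91
f 91 92 93
f 91 93 75
f 92 72 94
f 92 94 93
f 93 94 95
f 93 95 75
f 94 72 96
f 94 96 95
f 95 96 97
f 95 97 75
f 96 72 73
f 96 73 97
f 97 73 74
f 97 74 75



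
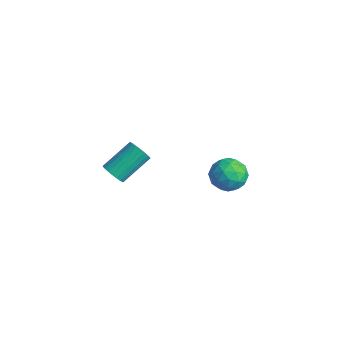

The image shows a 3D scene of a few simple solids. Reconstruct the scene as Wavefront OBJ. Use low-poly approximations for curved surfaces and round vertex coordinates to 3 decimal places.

v -1.685 -3.623 3.219
v -1.257 -3.889 3.612
v -1.306 -2.423 4.655
v -1.735 -2.157 4.261
v -1.108 -3.77 3.452
v -1.157 -2.303 4.494
v -1.047 -3.628 3.255
v -1.096 -2.162 4.298
v -1.083 -3.485 3.053
v -1.132 -2.019 4.096
v -1.211 -3.364 2.877
v -1.26 -1.898 3.919
v -1.411 -3.282 2.752
v -1.46 -1.816 3.795
v -1.653 -3.252 2.698
v -1.702 -1.786 3.741
v -1.9 -3.278 2.724
v -1.949 -1.812 3.767
v -2.114 -3.357 2.825
v -2.163 -1.891 3.868
v -2.263 -3.477 2.986
v -2.312 -2.01 4.028
v -2.324 -3.618 3.182
v -2.373 -2.152 4.225
v -2.288 -3.761 3.384
v -2.337 -2.295 4.427
v -2.16 -3.882 3.561
v -2.209 -2.416 4.603
v -1.96 -3.964 3.685
v -2.009 -2.498 4.728
v -1.718 -3.994 3.739
v -1.767 -2.528 4.782
v -1.471 -3.968 3.713
v -1.52 -2.502 4.756
v -2.827 3.32 -0.577
v -1.9 3.331 -1.001
v -2.24 2.429 0.681
v -1.313 2.44 0.257
v -1.71 3.299 0.638
v -2.073 3.85 -0.14
v -2.067 1.91 -0.18
v -2.43 2.461 -0.958
v -1.43 2.46 -0.756
v -1.209 3.318 -0.251
v -2.931 2.442 -0.069
v -2.71 3.3 0.436
v -2.415 3.404 -0.9
v -1.725 2.356 0.58
v -1.959 2.861 0.803
v -1.414 2.867 0.554
v -2.517 3.709 -0.394
v -1.971 3.715 -0.643
v -1.86 3.696 0.32
v -2.169 2.045 0.323
v -1.623 2.051 0.074
v -2.726 2.893 -0.874
v -2.181 2.899 -1.123
v -2.28 2.064 -0.64
v -1.594 2.898 -1.005
v -1.249 2.374 -0.265
v -1.692 2.063 -0.522
v -1.905 2.387 -0.979
v -1.464 3.403 -0.708
v -1.119 2.879 0.032
v -1.353 3.384 0.255
v -1.566 3.708 -0.202
v -1.188 2.891 -0.563
v -3.021 2.881 -0.352
v -2.676 2.357 0.388
v -2.574 2.052 -0.118
v -2.787 2.376 -0.575
v -2.891 3.386 -0.055
v -2.546 2.862 0.685
v -2.235 3.373 0.659
v -2.448 3.697 0.202
v -2.952 2.869 0.243
f 2 1 5
f 2 5 3
f 3 5 6
f 3 6 4
f 5 1 7
f 5 7 6
f 6 7 8
f 6 8 4
f 7 1 9
f 7 9 8
f 8 9 10
f 8 10 4
f 9 1 11
f 9 11 10
f 10 11 12
f 10 12 4
f 11 1 13
f 11 13 12
f 12 13 14
f 12 14 4
f 13 1 15
f 13 15 14
f 14 15 16
f 14 16 4
f 15 1 17
f 15 17 16
f 16 17 18
f 16 18 4
f 17 1 19
f 17 19 18
f 18 19 20
f 18 20 4
f 19 1 21
f 19 21 20
f 20 21 22
f 20 22 4
f 21 1 23
f 21 23 22
f 22 23 24
f 22 24 4
f 23 1 25
f 23 25 24
f 24 25 26
f 24 26 4
f 25 1 27
f 25 27 26
f 26 27 28
f 26 28 4
f 27 1 29
f 27 29 28
f 28 29 30
f 28 30 4
f 29 1 31
f 29 31 30
f 30 31 32
f 30 32 4
f 31 1 33
f 31 33 32
f 32 33 34
f 32 34 4
f 33 1 2
f 33 2 34
f 34 2 3
f 34 3 4
f 35 72 51
f 72 46 75
f 51 75 40
f 72 75 51
f 35 51 47
f 51 40 52
f 47 52 36
f 51 52 47
f 35 47 56
f 47 36 57
f 56 57 42
f 47 57 56
f 35 56 68
f 56 42 71
f 68 71 45
f 56 71 68
f 35 68 72
f 68 45 76
f 72 76 46
f 68 76 72
f 36 52 63
f 52 40 66
f 63 66 44
f 52 66 63
f 40 75 53
f 75 46 74
f 53 74 39
f 75 74 53
f 46 76 73
f 76 45 69
f 73 69 37
f 76 69 73
f 45 71 70
f 71 42 58
f 70 58 41
f 71 58 70
f 42 57 62
f 57 36 59
f 62 59 43
f 57 59 62
f 38 64 50
f 64 44 65
f 50 65 39
f 64 65 50
f 38 50 48
f 50 39 49
f 48 49 37
f 50 49 48
f 38 48 55
f 48 37 54
f 55 54 41
f 48 54 55
f 38 55 60
f 55 41 61
f 60 61 43
f 55 61 60
f 38 60 64
f 60 43 67
f 64 67 44
f 60 67 64
f 39 65 53
f 65 44 66
f 53 66 40
f 65 66 53
f 37 49 73
f 49 39 74
f 73 74 46
f 49 74 73
f 41 54 70
f 54 37 69
f 70 69 45
f 54 69 70
f 43 61 62
f 61 41 58
f 62 58 42
f 61 58 62
f 44 67 63
f 67 43 59
f 63 59 36
f 67 59 63



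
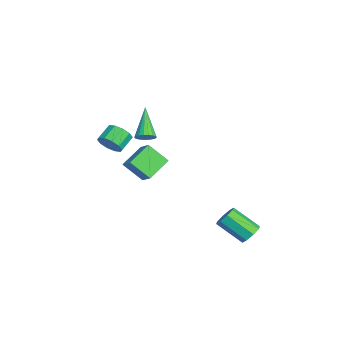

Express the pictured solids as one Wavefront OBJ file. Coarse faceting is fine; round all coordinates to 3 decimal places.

v 0.297 -1.303 1.543
v 1.056 -0.948 2.126
v 0.627 -0.275 0.488
v 1.385 0.08 1.07
v 1.315 -2.34 0.85
v 2.073 -1.985 1.432
v 1.644 -1.312 -0.206
v 2.403 -0.957 0.377
v 2.864 -3.071 3.286
v 3.387 -2.958 3.826
v 2.72 -2.377 4.353
v 2.196 -2.489 3.814
v 3.432 -2.617 3.506
v 2.765 -2.036 4.033
v 3.26 -2.449 3.103
v 2.593 -1.868 3.63
v 2.937 -2.518 2.77
v 2.269 -1.937 3.297
v 2.585 -2.798 2.634
v 1.918 -2.217 3.161
v 2.34 -3.183 2.747
v 1.673 -2.602 3.274
v 2.295 -3.524 3.067
v 1.628 -2.943 3.594
v 2.467 -3.692 3.47
v 1.8 -3.111 3.997
v 2.791 -3.623 3.803
v 2.123 -3.042 4.33
v 3.142 -3.343 3.939
v 2.475 -2.762 4.466
v 2.949 4.336 -3.936
v 3.253 3.842 -4.346
v 2.615 2.511 -3.214
v 2.311 3.004 -2.804
v 3.583 4.018 -3.952
v 2.946 2.687 -2.82
v 3.542 4.38 -3.549
v 2.905 3.049 -2.417
v 3.153 4.716 -3.373
v 2.516 3.385 -2.241
v 2.645 4.829 -3.526
v 2.007 3.498 -2.394
v 2.314 4.653 -3.92
v 1.677 3.322 -2.788
v 2.355 4.291 -4.323
v 1.718 2.96 -3.191
v 2.744 3.955 -4.499
v 2.107 2.624 -3.367
v -1.231 -0.942 1.41
v -0.91 -1.312 1.756
v -2.749 -0.838 2.93
v -0.821 -1.071 1.829
v -0.813 -0.804 1.818
v -0.888 -0.565 1.727
v -1.031 -0.4 1.573
v -1.214 -0.343 1.386
v -1.4 -0.404 1.205
v -1.553 -0.572 1.064
v -1.641 -0.813 0.992
v -1.649 -1.08 1.002
v -1.574 -1.319 1.094
v -1.431 -1.484 1.248
v -1.249 -1.541 1.434
v -1.063 -1.48 1.616
f 2 4 1
f 5 2 1
f 1 4 3
f 3 5 1
f 2 8 4
f 6 2 5
f 6 8 2
f 4 8 3
f 7 5 3
f 3 8 7
f 7 6 5
f 8 6 7
f 10 9 13
f 10 13 11
f 11 13 14
f 11 14 12
f 13 9 15
f 13 15 14
f 14 15 16
f 14 16 12
f 15 9 17
f 15 17 16
f 16 17 18
f 16 18 12
f 17 9 19
f 17 19 18
f 18 19 20
f 18 20 12
f 19 9 21
f 19 21 20
f 20 21 22
f 20 22 12
f 21 9 23
f 21 23 22
f 22 23 24
f 22 24 12
f 23 9 25
f 23 25 24
f 24 25 26
f 24 26 12
f 25 9 27
f 25 27 26
f 26 27 28
f 26 28 12
f 27 9 29
f 27 29 28
f 28 29 30
f 28 30 12
f 29 9 10
f 29 10 30
f 30 10 11
f 30 11 12
f 32 31 35
f 32 35 33
f 33 35 36
f 33 36 34
f 35 31 37
f 35 37 36
f 36 37 38
f 36 38 34
f 37 31 39
f 37 39 38
f 38 39 40
f 38 40 34
f 39 31 41
f 39 41 40
f 40 41 42
f 40 42 34
f 41 31 43
f 41 43 42
f 42 43 44
f 42 44 34
f 43 31 45
f 43 45 44
f 44 45 46
f 44 46 34
f 45 31 47
f 45 47 46
f 46 47 48
f 46 48 34
f 47 31 32
f 47 32 48
f 48 32 33
f 48 33 34
f 50 49 52
f 50 52 51
f 52 49 53
f 52 53 51
f 53 49 54
f 53 54 51
f 54 49 55
f 54 55 51
f 55 49 56
f 55 56 51
f 56 49 57
f 56 57 51
f 57 49 58
f 57 58 51
f 58 49 59
f 58 59 51
f 59 49 60
f 59 60 51
f 60 49 61
f 60 61 51
f 61 49 62
f 61 62 51
f 62 49 63
f 62 63 51
f 63 49 64
f 63 64 51
f 64 49 50
f 64 50 51



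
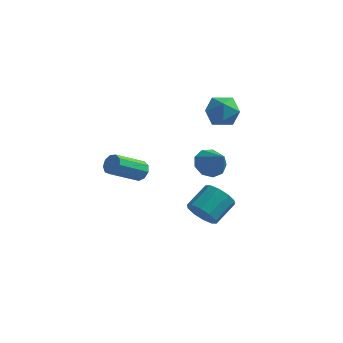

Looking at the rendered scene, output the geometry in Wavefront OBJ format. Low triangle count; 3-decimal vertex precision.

v 1.893 3.689 -1.129
v 2.651 3.659 -1.797
v 2.987 2.851 0.149
v 2.678 4.247 -1.435
v 2.338 4.574 -0.93
v 1.79 4.487 -0.518
v 1.29 4.027 -0.393
v 1.073 3.409 -0.612
v 1.239 2.922 -1.073
v 1.711 2.794 -1.561
v 2.269 3.085 -1.847
v 2.479 3.831 3.882
v 3.248 3.417 4.607
v 2.452 2.223 2.993
v 3.221 1.809 3.718
v 2.166 2.031 4.075
v 2.183 3.025 4.624
v 3.517 2.615 2.976
v 3.534 3.609 3.525
v 3.89 2.665 4.047
v 3.055 2.304 4.727
v 2.645 3.336 2.873
v 1.81 2.975 3.553
v -0.452 -1.242 0.773
v -0.008 -1.19 1.272
v -1.124 -2.545 2.406
v -1.568 -2.598 1.907
v -0.339 -0.876 1.322
v -1.455 -2.231 2.456
v -0.722 -0.734 1.115
v -1.838 -2.089 2.249
v -0.979 -0.829 0.748
v -2.095 -2.185 1.882
v -0.989 -1.118 0.392
v -2.105 -2.473 1.527
v -0.748 -1.465 0.215
v -1.864 -2.821 1.349
v -0.369 -1.708 0.298
v -1.485 -3.063 1.433
v -0.028 -1.733 0.604
v -1.144 -3.088 1.738
v 0.114 -1.528 0.989
v -1.002 -2.883 2.123
v 2.302 0.989 -3.554
v 2.778 1.299 -4.413
v 3.395 2.7 -3.565
v 2.918 2.391 -2.706
v 2.195 1.554 -4.409
v 2.812 2.955 -3.561
v 1.652 1.593 -4.079
v 2.269 2.994 -3.231
v 1.358 1.401 -3.548
v 1.974 2.803 -2.7
v 1.423 1.053 -3.019
v 2.04 2.454 -2.172
v 1.825 0.68 -2.695
v 2.442 2.081 -1.847
v 2.408 0.425 -2.699
v 3.025 1.826 -1.851
v 2.951 0.386 -3.029
v 3.568 1.787 -2.181
v 3.246 0.577 -3.56
v 3.862 1.979 -2.712
v 3.18 0.926 -4.088
v 3.797 2.327 -3.241
f 2 1 4
f 2 4 3
f 4 1 5
f 4 5 3
f 5 1 6
f 5 6 3
f 6 1 7
f 6 7 3
f 7 1 8
f 7 8 3
f 8 1 9
f 8 9 3
f 9 1 10
f 9 10 3
f 10 1 11
f 10 11 3
f 11 1 2
f 11 2 3
f 12 23 17
f 12 17 13
f 12 13 19
f 12 19 22
f 12 22 23
f 13 17 21
f 17 23 16
f 23 22 14
f 22 19 18
f 19 13 20
f 15 21 16
f 15 16 14
f 15 14 18
f 15 18 20
f 15 20 21
f 16 21 17
f 14 16 23
f 18 14 22
f 20 18 19
f 21 20 13
f 25 24 28
f 25 28 26
f 26 28 29
f 26 29 27
f 28 24 30
f 28 30 29
f 29 30 31
f 29 31 27
f 30 24 32
f 30 32 31
f 31 32 33
f 31 33 27
f 32 24 34
f 32 34 33
f 33 34 35
f 33 35 27
f 34 24 36
f 34 36 35
f 35 36 37
f 35 37 27
f 36 24 38
f 36 38 37
f 37 38 39
f 37 39 27
f 38 24 40
f 38 40 39
f 39 40 41
f 39 41 27
f 40 24 42
f 40 42 41
f 41 42 43
f 41 43 27
f 42 24 25
f 42 25 43
f 43 25 26
f 43 26 27
f 45 44 48
f 45 48 46
f 46 48 49
f 46 49 47
f 48 44 50
f 48 50 49
f 49 50 51
f 49 51 47
f 50 44 52
f 50 52 51
f 51 52 53
f 51 53 47
f 52 44 54
f 52 54 53
f 53 54 55
f 53 55 47
f 54 44 56
f 54 56 55
f 55 56 57
f 55 57 47
f 56 44 58
f 56 58 57
f 57 58 59
f 57 59 47
f 58 44 60
f 58 60 59
f 59 60 61
f 59 61 47
f 60 44 62
f 60 62 61
f 61 62 63
f 61 63 47
f 62 44 64
f 62 64 63
f 63 64 65
f 63 65 47
f 64 44 45
f 64 45 65
f 65 45 46
f 65 46 47



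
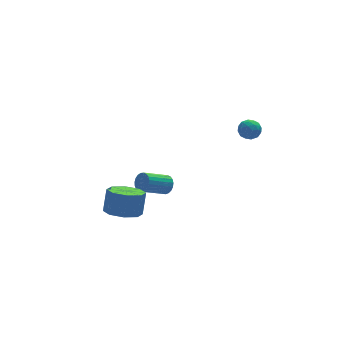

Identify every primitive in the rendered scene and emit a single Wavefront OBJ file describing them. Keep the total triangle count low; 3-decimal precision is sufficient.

v -4.093 -2.139 -2.521
v -3.148 -2.463 -2.668
v -2.801 -2.024 -1.406
v -3.747 -1.701 -1.259
v -3.248 -1.731 -2.895
v -2.902 -1.292 -1.633
v -3.844 -1.238 -2.903
v -3.497 -0.799 -1.641
v -4.585 -1.273 -2.687
v -4.239 -0.834 -1.425
v -5.039 -1.816 -2.374
v -4.692 -1.377 -1.112
v -4.938 -2.548 -2.147
v -4.592 -2.109 -0.885
v -4.343 -3.041 -2.139
v -3.996 -2.602 -0.877
v -3.601 -3.006 -2.355
v -3.255 -2.567 -1.093
v 2.449 -1.383 2.001
v 2.698 -1.096 1.458
v 3.242 -2.104 1.982
v 3.491 -1.817 1.439
v 3.514 -1.502 2.021
v 3.025 -1.056 2.033
v 2.915 -2.144 1.407
v 2.426 -1.698 1.419
v 2.986 -1.566 1.091
v 3.356 -1.169 1.471
v 2.584 -2.031 1.969
v 2.954 -1.634 2.349
v 2.504 -1.176 1.731
v 3.436 -2.024 1.709
v 3.45 -1.839 2.051
v 3.596 -1.67 1.732
v 2.696 -1.153 2.069
v 2.842 -0.984 1.75
v 3.322 -1.223 2.081
v 3.098 -2.216 1.69
v 3.244 -2.047 1.371
v 2.344 -1.53 1.708
v 2.49 -1.361 1.389
v 2.618 -1.977 1.359
v 2.819 -1.284 1.196
v 3.285 -1.707 1.185
v 2.947 -1.9 1.166
v 2.659 -1.638 1.173
v 3.037 -1.05 1.42
v 3.503 -1.474 1.408
v 3.517 -1.289 1.751
v 3.229 -1.027 1.758
v 3.206 -1.327 1.204
v 2.437 -1.726 2.032
v 2.903 -2.15 2.02
v 2.711 -2.173 1.682
v 2.423 -1.911 1.689
v 2.655 -1.493 2.255
v 3.121 -1.916 2.244
v 3.281 -1.562 2.267
v 2.993 -1.3 2.274
v 2.734 -1.873 2.236
v -0.667 0.961 -3.566
v -0.399 0.555 -3.198
v -1.825 0.313 -2.426
v -2.093 0.719 -2.794
v -0.366 0.772 -3.07
v -1.793 0.53 -2.298
v -0.386 1.021 -3.028
v -1.812 0.779 -2.256
v -0.454 1.26 -3.079
v -1.88 1.018 -2.307
v -0.559 1.447 -3.214
v -1.985 1.206 -2.442
v -0.682 1.55 -3.41
v -2.109 1.309 -2.638
v -0.803 1.552 -3.633
v -2.23 1.31 -2.861
v -0.901 1.451 -3.845
v -2.327 1.209 -3.072
v -0.957 1.265 -4.008
v -2.384 1.023 -3.236
v -0.964 1.027 -4.095
v -2.391 0.785 -3.322
v -0.919 0.777 -4.09
v -2.346 0.535 -3.318
v -0.831 0.559 -3.995
v -2.257 0.318 -3.223
v -0.714 0.411 -3.826
v -2.141 0.169 -3.053
v -0.589 0.358 -3.611
v -2.016 0.116 -2.839
v -0.478 0.409 -3.389
v -1.904 0.167 -2.617
f 2 1 5
f 2 5 3
f 3 5 6
f 3 6 4
f 5 1 7
f 5 7 6
f 6 7 8
f 6 8 4
f 7 1 9
f 7 9 8
f 8 9 10
f 8 10 4
f 9 1 11
f 9 11 10
f 10 11 12
f 10 12 4
f 11 1 13
f 11 13 12
f 12 13 14
f 12 14 4
f 13 1 15
f 13 15 14
f 14 15 16
f 14 16 4
f 15 1 17
f 15 17 16
f 16 17 18
f 16 18 4
f 17 1 2
f 17 2 18
f 18 2 3
f 18 3 4
f 19 56 35
f 56 30 59
f 35 59 24
f 56 59 35
f 19 35 31
f 35 24 36
f 31 36 20
f 35 36 31
f 19 31 40
f 31 20 41
f 40 41 26
f 31 41 40
f 19 40 52
f 40 26 55
f 52 55 29
f 40 55 52
f 19 52 56
f 52 29 60
f 56 60 30
f 52 60 56
f 20 36 47
f 36 24 50
f 47 50 28
f 36 50 47
f 24 59 37
f 59 30 58
f 37 58 23
f 59 58 37
f 30 60 57
f 60 29 53
f 57 53 21
f 60 53 57
f 29 55 54
f 55 26 42
f 54 42 25
f 55 42 54
f 26 41 46
f 41 20 43
f 46 43 27
f 41 43 46
f 22 48 34
f 48 28 49
f 34 49 23
f 48 49 34
f 22 34 32
f 34 23 33
f 32 33 21
f 34 33 32
f 22 32 39
f 32 21 38
f 39 38 25
f 32 38 39
f 22 39 44
f 39 25 45
f 44 45 27
f 39 45 44
f 22 44 48
f 44 27 51
f 48 51 28
f 44 51 48
f 23 49 37
f 49 28 50
f 37 50 24
f 49 50 37
f 21 33 57
f 33 23 58
f 57 58 30
f 33 58 57
f 25 38 54
f 38 21 53
f 54 53 29
f 38 53 54
f 27 45 46
f 45 25 42
f 46 42 26
f 45 42 46
f 28 51 47
f 51 27 43
f 47 43 20
f 51 43 47
f 62 61 65
f 62 65 63
f 63 65 66
f 63 66 64
f 65 61 67
f 65 67 66
f 66 67 68
f 66 68 64
f 67 61 69
f 67 69 68
f 68 69 70
f 68 70 64
f 69 61 71
f 69 71 70
f 70 71 72
f 70 72 64
f 71 61 73
f 71 73 72
f 72 73 74
f 72 74 64
f 73 61 75
f 73 75 74
f 74 75 76
f 74 76 64
f 75 61 77
f 75 77 76
f 76 77 78
f 76 78 64
f 77 61 79
f 77 79 78
f 78 79 80
f 78 80 64
f 79 61 81
f 79 81 80
f 80 81 82
f 80 82 64
f 81 61 83
f 81 83 82
f 82 83 84
f 82 84 64
f 83 61 85
f 83 85 84
f 84 85 86
f 84 86 64
f 85 61 87
f 85 87 86
f 86 87 88
f 86 88 64
f 87 61 89
f 87 89 88
f 88 89 90
f 88 90 64
f 89 61 91
f 89 91 90
f 90 91 92
f 90 92 64
f 91 61 62
f 91 62 92
f 92 62 63
f 92 63 64



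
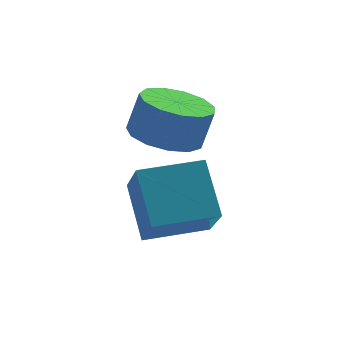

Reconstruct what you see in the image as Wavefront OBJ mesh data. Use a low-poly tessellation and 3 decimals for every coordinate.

v -1.884 -2.373 -3.119
v -1.673 -0.953 -1.952
v -1.639 -1.192 -4.6
v -1.429 0.228 -3.433
v -0.051 -2.688 -3.067
v 0.159 -1.268 -1.9
v 0.193 -1.507 -4.548
v 0.404 -0.087 -3.381
v -0.151 0.603 -2.093
v 0.793 0.964 -2.445
v 1.215 1.037 -1.239
v 0.271 0.677 -0.887
v 0.449 1.45 -2.354
v 0.87 1.524 -1.148
v -0.086 1.668 -2.181
v 0.335 1.741 -0.974
v -0.642 1.547 -1.979
v -0.22 1.621 -0.773
v -1.041 1.127 -1.814
v -0.62 1.2 -0.608
v -1.158 0.54 -1.737
v -0.736 0.614 -0.531
v -0.955 -0.026 -1.774
v -0.533 0.047 -0.567
v -0.497 -0.393 -1.912
v -0.075 -0.319 -0.705
v 0.071 -0.443 -2.107
v 0.493 -0.37 -0.901
v 0.569 -0.162 -2.298
v 0.99 -0.088 -1.092
v 0.838 0.363 -2.424
v 1.26 0.437 -1.218
f 2 4 1
f 5 2 1
f 1 4 3
f 3 5 1
f 2 8 4
f 6 2 5
f 6 8 2
f 4 8 3
f 7 5 3
f 3 8 7
f 7 6 5
f 8 6 7
f 10 9 13
f 10 13 11
f 11 13 14
f 11 14 12
f 13 9 15
f 13 15 14
f 14 15 16
f 14 16 12
f 15 9 17
f 15 17 16
f 16 17 18
f 16 18 12
f 17 9 19
f 17 19 18
f 18 19 20
f 18 20 12
f 19 9 21
f 19 21 20
f 20 21 22
f 20 22 12
f 21 9 23
f 21 23 22
f 22 23 24
f 22 24 12
f 23 9 25
f 23 25 24
f 24 25 26
f 24 26 12
f 25 9 27
f 25 27 26
f 26 27 28
f 26 28 12
f 27 9 29
f 27 29 28
f 28 29 30
f 28 30 12
f 29 9 31
f 29 31 30
f 30 31 32
f 30 32 12
f 31 9 10
f 31 10 32
f 32 10 11
f 32 11 12



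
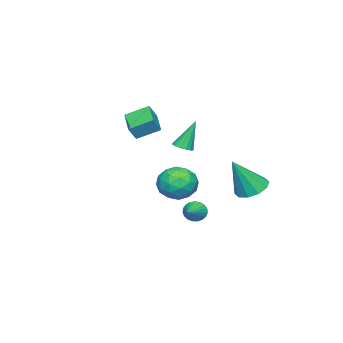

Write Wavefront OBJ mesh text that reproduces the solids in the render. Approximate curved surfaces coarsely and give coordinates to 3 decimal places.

v -1.896 -4.773 3.553
v -2.419 -3.805 4.101
v -0.89 -3.967 3.088
v -1.413 -2.998 3.637
v -1.467 -4.922 4.223
v -1.99 -3.953 4.772
v -0.461 -4.115 3.759
v -0.984 -3.147 4.307
v 2.387 0.876 0.698
v 2.591 0.629 0.264
v 3.553 1.164 1.082
v 2.564 0.839 0.189
v 2.506 1.055 0.203
v 2.428 1.241 0.302
v 2.342 1.363 0.47
v 2.264 1.401 0.677
v 2.208 1.349 0.888
v 2.183 1.214 1.066
v 2.193 1.021 1.181
v 2.236 0.803 1.212
v 2.306 0.598 1.154
v 2.39 0.44 1.018
v 2.473 0.358 0.826
v 2.542 0.366 0.612
v 2.584 0.461 0.413
v -1.624 -1.662 0.582
v -1.082 -2.317 0.038
v -2.898 -2.683 0.542
v -2.356 -3.338 -0.002
v -2.122 -3.169 0.965
v -1.334 -2.539 0.99
v -2.646 -2.461 -0.41
v -1.858 -1.831 -0.385
v -1.714 -2.811 -0.575
v -1.39 -3.249 0.275
v -2.59 -1.751 0.305
v -2.266 -2.189 1.155
v -1.241 -1.9 0.313
v -2.739 -3.1 0.267
v -2.601 -3.001 0.835
v -2.283 -3.386 0.515
v -1.389 -2.03 0.873
v -1.071 -2.415 0.553
v -1.682 -2.916 1.098
v -2.909 -2.585 0.027
v -2.591 -2.97 -0.293
v -1.697 -1.614 0.065
v -1.379 -1.999 -0.255
v -2.298 -2.084 -0.518
v -1.294 -2.576 -0.367
v -2.043 -3.176 -0.39
v -2.213 -2.66 -0.63
v -1.75 -2.29 -0.615
v -1.103 -2.833 0.133
v -1.853 -3.433 0.11
v -1.715 -3.334 0.678
v -1.252 -2.963 0.693
v -1.475 -3.123 -0.227
v -2.127 -1.567 0.47
v -2.877 -2.167 0.447
v -2.728 -2.037 -0.113
v -2.265 -1.666 -0.098
v -1.937 -1.824 0.97
v -2.686 -2.424 0.947
v -2.23 -2.71 1.195
v -1.767 -2.34 1.21
v -2.505 -1.877 0.807
v -2.091 1.193 0.675
v -1.541 1.824 0.606
v -1.249 0.647 2.405
v -1.956 2 0.864
v -2.423 1.868 1.049
v -2.763 1.478 1.092
v -2.846 0.979 0.975
v -2.641 0.562 0.744
v -2.226 0.386 0.486
v -1.76 0.518 0.301
v -1.42 0.908 0.258
v -1.337 1.407 0.375
v -3.217 -2.925 2.08
v -2.739 -3.035 2.254
v -3.683 -2.515 3.62
v -2.731 -2.774 2.187
v -2.853 -2.554 2.092
v -3.072 -2.433 1.993
v -3.33 -2.444 1.918
v -3.558 -2.584 1.886
v -3.695 -2.815 1.906
v -3.703 -3.076 1.973
v -3.581 -3.296 2.069
v -3.362 -3.417 2.168
v -3.104 -3.406 2.243
v -2.876 -3.266 2.275
f 2 4 1
f 5 2 1
f 1 4 3
f 3 5 1
f 2 8 4
f 6 2 5
f 6 8 2
f 4 8 3
f 7 5 3
f 3 8 7
f 7 6 5
f 8 6 7
f 10 9 12
f 10 12 11
f 12 9 13
f 12 13 11
f 13 9 14
f 13 14 11
f 14 9 15
f 14 15 11
f 15 9 16
f 15 16 11
f 16 9 17
f 16 17 11
f 17 9 18
f 17 18 11
f 18 9 19
f 18 19 11
f 19 9 20
f 19 20 11
f 20 9 21
f 20 21 11
f 21 9 22
f 21 22 11
f 22 9 23
f 22 23 11
f 23 9 24
f 23 24 11
f 24 9 25
f 24 25 11
f 25 9 10
f 25 10 11
f 26 63 42
f 63 37 66
f 42 66 31
f 63 66 42
f 26 42 38
f 42 31 43
f 38 43 27
f 42 43 38
f 26 38 47
f 38 27 48
f 47 48 33
f 38 48 47
f 26 47 59
f 47 33 62
f 59 62 36
f 47 62 59
f 26 59 63
f 59 36 67
f 63 67 37
f 59 67 63
f 27 43 54
f 43 31 57
f 54 57 35
f 43 57 54
f 31 66 44
f 66 37 65
f 44 65 30
f 66 65 44
f 37 67 64
f 67 36 60
f 64 60 28
f 67 60 64
f 36 62 61
f 62 33 49
f 61 49 32
f 62 49 61
f 33 48 53
f 48 27 50
f 53 50 34
f 48 50 53
f 29 55 41
f 55 35 56
f 41 56 30
f 55 56 41
f 29 41 39
f 41 30 40
f 39 40 28
f 41 40 39
f 29 39 46
f 39 28 45
f 46 45 32
f 39 45 46
f 29 46 51
f 46 32 52
f 51 52 34
f 46 52 51
f 29 51 55
f 51 34 58
f 55 58 35
f 51 58 55
f 30 56 44
f 56 35 57
f 44 57 31
f 56 57 44
f 28 40 64
f 40 30 65
f 64 65 37
f 40 65 64
f 32 45 61
f 45 28 60
f 61 60 36
f 45 60 61
f 34 52 53
f 52 32 49
f 53 49 33
f 52 49 53
f 35 58 54
f 58 34 50
f 54 50 27
f 58 50 54
f 69 68 71
f 69 71 70
f 71 68 72
f 71 72 70
f 72 68 73
f 72 73 70
f 73 68 74
f 73 74 70
f 74 68 75
f 74 75 70
f 75 68 76
f 75 76 70
f 76 68 77
f 76 77 70
f 77 68 78
f 77 78 70
f 78 68 79
f 78 79 70
f 79 68 69
f 79 69 70
f 81 80 83
f 81 83 82
f 83 80 84
f 83 84 82
f 84 80 85
f 84 85 82
f 85 80 86
f 85 86 82
f 86 80 87
f 86 87 82
f 87 80 88
f 87 88 82
f 88 80 89
f 88 89 82
f 89 80 90
f 89 90 82
f 90 80 91
f 90 91 82
f 91 80 92
f 91 92 82
f 92 80 93
f 92 93 82
f 93 80 81
f 93 81 82



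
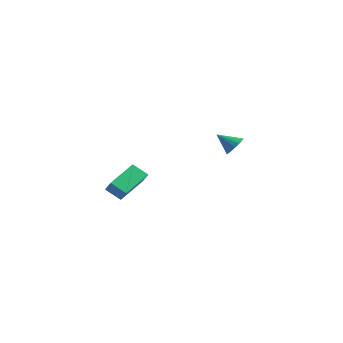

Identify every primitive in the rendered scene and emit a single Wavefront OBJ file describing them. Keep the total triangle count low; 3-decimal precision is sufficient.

v -4.008 1.953 -2.758
v -4.111 3.793 -1.931
v -4.704 2.248 -3.501
v -4.807 4.088 -2.674
v -3.173 2.292 -3.406
v -3.276 4.132 -2.579
v -3.869 2.587 -4.149
v -3.972 4.427 -3.322
v 3.486 3.328 1.42
v 3.922 3.354 1.928
v 2.654 2.852 2.16
v 3.772 3.637 1.941
v 3.556 3.849 1.835
v 3.324 3.942 1.634
v 3.129 3.894 1.383
v 3.016 3.716 1.142
v 3.01 3.449 0.964
v 3.114 3.155 0.891
v 3.302 2.9 0.939
v 3.533 2.743 1.097
v 3.753 2.72 1.329
v 3.911 2.836 1.583
v 3.972 3.065 1.799
f 2 4 1
f 5 2 1
f 1 4 3
f 3 5 1
f 2 8 4
f 6 2 5
f 6 8 2
f 4 8 3
f 7 5 3
f 3 8 7
f 7 6 5
f 8 6 7
f 10 9 12
f 10 12 11
f 12 9 13
f 12 13 11
f 13 9 14
f 13 14 11
f 14 9 15
f 14 15 11
f 15 9 16
f 15 16 11
f 16 9 17
f 16 17 11
f 17 9 18
f 17 18 11
f 18 9 19
f 18 19 11
f 19 9 20
f 19 20 11
f 20 9 21
f 20 21 11
f 21 9 22
f 21 22 11
f 22 9 23
f 22 23 11
f 23 9 10
f 23 10 11



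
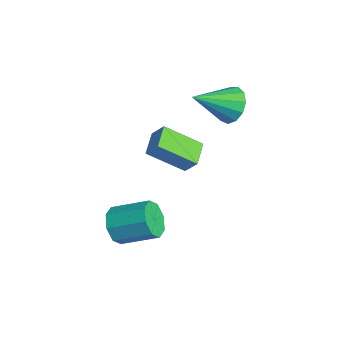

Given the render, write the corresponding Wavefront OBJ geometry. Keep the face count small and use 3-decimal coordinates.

v -0.83 -1.026 -0.71
v -0.394 -0.673 -0.031
v -0.364 0.395 -1.748
v 0.072 0.748 -1.069
v 0.108 -1.568 -1.031
v 0.544 -1.215 -0.352
v 0.574 -0.147 -2.069
v 1.01 0.206 -1.39
v 2.055 -3.343 -3.271
v 2.597 -3.321 -3.912
v 3.327 -2.035 -3.251
v 2.785 -2.057 -2.609
v 2.071 -2.966 -4.021
v 2.802 -1.68 -3.36
v 1.537 -2.832 -3.691
v 2.267 -1.547 -3.029
v 1.305 -2.998 -3.114
v 2.036 -1.712 -2.453
v 1.513 -3.365 -2.629
v 2.243 -2.079 -1.968
v 2.038 -3.72 -2.52
v 2.769 -2.434 -1.859
v 2.573 -3.853 -2.851
v 3.303 -2.568 -2.189
v 2.804 -3.688 -3.427
v 3.535 -2.402 -2.766
v -0.327 2.01 0.625
v 0.289 2.369 1.158
v -0.193 0.37 1.575
v -0.155 2.458 1.374
v -0.653 2.405 1.352
v -1.047 2.227 1.1
v -1.213 1.979 0.696
v -1.098 1.742 0.27
v -0.737 1.589 -0.043
v -0.247 1.57 -0.145
v 0.219 1.691 -0.002
v 0.511 1.913 0.34
v 0.537 2.166 0.772
f 2 4 1
f 5 2 1
f 1 4 3
f 3 5 1
f 2 8 4
f 6 2 5
f 6 8 2
f 4 8 3
f 7 5 3
f 3 8 7
f 7 6 5
f 8 6 7
f 10 9 13
f 10 13 11
f 11 13 14
f 11 14 12
f 13 9 15
f 13 15 14
f 14 15 16
f 14 16 12
f 15 9 17
f 15 17 16
f 16 17 18
f 16 18 12
f 17 9 19
f 17 19 18
f 18 19 20
f 18 20 12
f 19 9 21
f 19 21 20
f 20 21 22
f 20 22 12
f 21 9 23
f 21 23 22
f 22 23 24
f 22 24 12
f 23 9 25
f 23 25 24
f 24 25 26
f 24 26 12
f 25 9 10
f 25 10 26
f 26 10 11
f 26 11 12
f 28 27 30
f 28 30 29
f 30 27 31
f 30 31 29
f 31 27 32
f 31 32 29
f 32 27 33
f 32 33 29
f 33 27 34
f 33 34 29
f 34 27 35
f 34 35 29
f 35 27 36
f 35 36 29
f 36 27 37
f 36 37 29
f 37 27 38
f 37 38 29
f 38 27 39
f 38 39 29
f 39 27 28
f 39 28 29



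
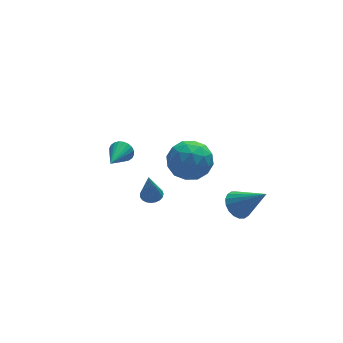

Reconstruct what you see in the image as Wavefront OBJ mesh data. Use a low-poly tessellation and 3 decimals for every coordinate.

v 0.107 2.972 -1.527
v 0.796 3.71 -2.174
v 1.684 2.29 -0.626
v 2.373 3.028 -1.273
v 1.634 3.473 -0.441
v 0.66 3.895 -0.997
v 1.82 2.105 -1.803
v 0.846 2.527 -2.359
v 1.855 3.174 -2.344
v 1.739 4.02 -1.502
v 0.741 1.98 -1.298
v 0.625 2.826 -0.456
v 0.313 3.401 -1.929
v 2.167 2.599 -0.871
v 1.733 2.861 -0.381
v 2.137 3.295 -0.762
v 0.233 3.509 -1.238
v 0.638 3.943 -1.618
v 1.131 3.804 -0.599
v 1.842 2.057 -1.182
v 2.247 2.491 -1.562
v 0.343 2.705 -2.038
v 0.747 3.139 -2.419
v 1.349 2.196 -2.201
v 1.34 3.52 -2.41
v 2.267 3.119 -1.881
v 1.942 2.577 -2.192
v 1.37 2.824 -2.519
v 1.273 4.017 -1.915
v 2.199 3.616 -1.386
v 1.765 3.877 -0.896
v 1.192 4.125 -1.223
v 1.895 3.702 -2.015
v 0.281 2.384 -1.414
v 1.207 1.983 -0.885
v 1.288 1.875 -1.577
v 0.715 2.123 -1.904
v 0.213 2.881 -0.919
v 1.14 2.48 -0.39
v 1.11 3.176 -0.281
v 0.538 3.423 -0.608
v 0.585 2.298 -0.785
v -2.949 0.335 2.837
v -2.644 0.279 3.338
v -3.831 -0.835 3.243
v -2.809 0.426 3.403
v -2.995 0.559 3.381
v -3.175 0.658 3.276
v -3.32 0.707 3.105
v -3.409 0.701 2.893
v -3.428 0.638 2.672
v -3.374 0.529 2.476
v -3.255 0.391 2.335
v -3.09 0.244 2.271
v -2.903 0.111 2.293
v -2.724 0.012 2.398
v -2.578 -0.038 2.569
v -2.49 -0.031 2.781
v -2.471 0.032 3.002
v -2.525 0.14 3.198
v -1.724 -0.172 -0.264
v -1.319 -0.529 -0.263
v -1.936 -0.408 1.304
v -1.212 -0.336 -0.22
v -1.193 -0.115 -0.184
v -1.267 0.096 -0.162
v -1.419 0.261 -0.158
v -1.625 0.35 -0.172
v -1.847 0.35 -0.202
v -2.049 0.259 -0.243
v -2.194 0.094 -0.287
v -2.258 -0.118 -0.328
v -2.23 -0.338 -0.357
v -2.114 -0.531 -0.37
v -1.931 -0.661 -0.365
v -1.713 -0.706 -0.343
v -1.496 -0.66 -0.307
v 2.941 0.95 -3.56
v 3.63 1.138 -3.942
v 3.979 -0.01 -2.16
v 3.584 1.416 -3.717
v 3.411 1.602 -3.462
v 3.144 1.659 -3.225
v 2.838 1.575 -3.055
v 2.551 1.367 -2.985
v 2.342 1.077 -3.029
v 2.252 0.761 -3.178
v 2.298 0.483 -3.403
v 2.471 0.297 -3.659
v 2.737 0.241 -3.895
v 3.044 0.325 -4.065
v 3.33 0.532 -4.135
v 3.539 0.823 -4.091
f 1 38 17
f 38 12 41
f 17 41 6
f 38 41 17
f 1 17 13
f 17 6 18
f 13 18 2
f 17 18 13
f 1 13 22
f 13 2 23
f 22 23 8
f 13 23 22
f 1 22 34
f 22 8 37
f 34 37 11
f 22 37 34
f 1 34 38
f 34 11 42
f 38 42 12
f 34 42 38
f 2 18 29
f 18 6 32
f 29 32 10
f 18 32 29
f 6 41 19
f 41 12 40
f 19 40 5
f 41 40 19
f 12 42 39
f 42 11 35
f 39 35 3
f 42 35 39
f 11 37 36
f 37 8 24
f 36 24 7
f 37 24 36
f 8 23 28
f 23 2 25
f 28 25 9
f 23 25 28
f 4 30 16
f 30 10 31
f 16 31 5
f 30 31 16
f 4 16 14
f 16 5 15
f 14 15 3
f 16 15 14
f 4 14 21
f 14 3 20
f 21 20 7
f 14 20 21
f 4 21 26
f 21 7 27
f 26 27 9
f 21 27 26
f 4 26 30
f 26 9 33
f 30 33 10
f 26 33 30
f 5 31 19
f 31 10 32
f 19 32 6
f 31 32 19
f 3 15 39
f 15 5 40
f 39 40 12
f 15 40 39
f 7 20 36
f 20 3 35
f 36 35 11
f 20 35 36
f 9 27 28
f 27 7 24
f 28 24 8
f 27 24 28
f 10 33 29
f 33 9 25
f 29 25 2
f 33 25 29
f 44 43 46
f 44 46 45
f 46 43 47
f 46 47 45
f 47 43 48
f 47 48 45
f 48 43 49
f 48 49 45
f 49 43 50
f 49 50 45
f 50 43 51
f 50 51 45
f 51 43 52
f 51 52 45
f 52 43 53
f 52 53 45
f 53 43 54
f 53 54 45
f 54 43 55
f 54 55 45
f 55 43 56
f 55 56 45
f 56 43 57
f 56 57 45
f 57 43 58
f 57 58 45
f 58 43 59
f 58 59 45
f 59 43 60
f 59 60 45
f 60 43 44
f 60 44 45
f 62 61 64
f 62 64 63
f 64 61 65
f 64 65 63
f 65 61 66
f 65 66 63
f 66 61 67
f 66 67 63
f 67 61 68
f 67 68 63
f 68 61 69
f 68 69 63
f 69 61 70
f 69 70 63
f 70 61 71
f 70 71 63
f 71 61 72
f 71 72 63
f 72 61 73
f 72 73 63
f 73 61 74
f 73 74 63
f 74 61 75
f 74 75 63
f 75 61 76
f 75 76 63
f 76 61 77
f 76 77 63
f 77 61 62
f 77 62 63
f 79 78 81
f 79 81 80
f 81 78 82
f 81 82 80
f 82 78 83
f 82 83 80
f 83 78 84
f 83 84 80
f 84 78 85
f 84 85 80
f 85 78 86
f 85 86 80
f 86 78 87
f 86 87 80
f 87 78 88
f 87 88 80
f 88 78 89
f 88 89 80
f 89 78 90
f 89 90 80
f 90 78 91
f 90 91 80
f 91 78 92
f 91 92 80
f 92 78 93
f 92 93 80
f 93 78 79
f 93 79 80

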